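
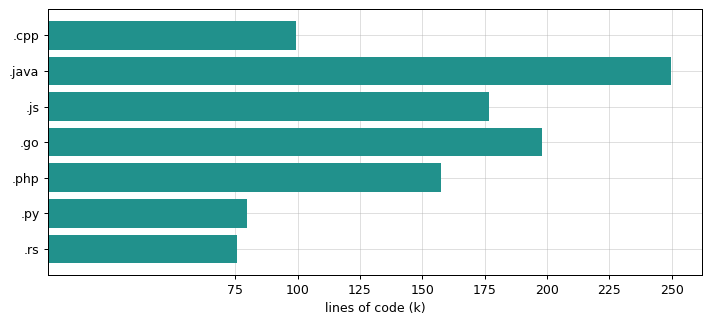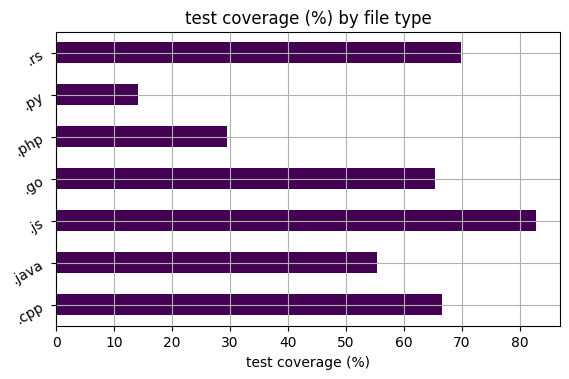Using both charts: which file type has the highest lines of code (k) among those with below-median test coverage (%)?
Chart 2 median test coverage (%) ≈ 70; below-median file types: .java, .php, .py. Among those, .java has the highest lines of code (k) (≈ 250).

.java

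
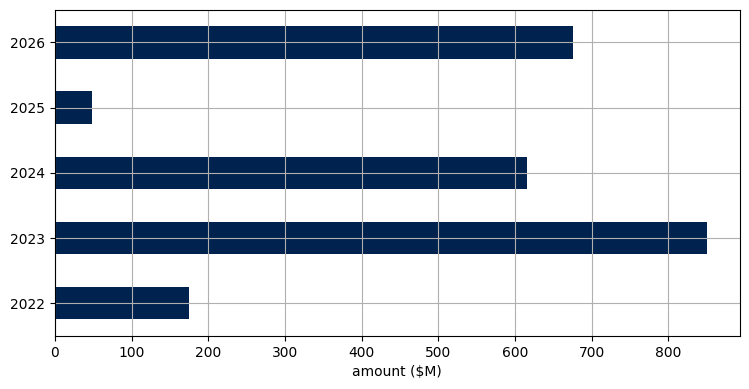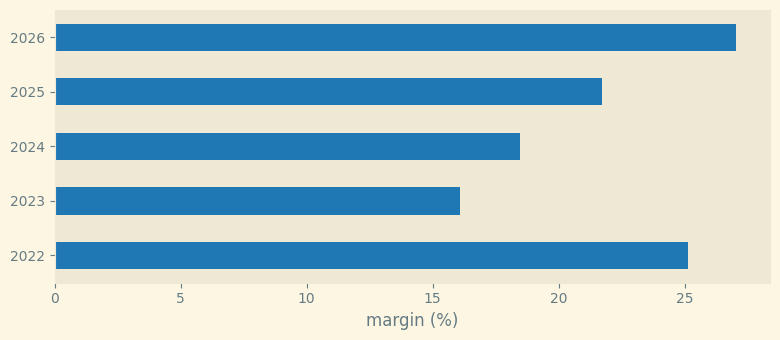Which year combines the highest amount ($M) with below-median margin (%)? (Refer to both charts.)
Chart 2 median margin (%) ≈ 20; below-median years: 2023, 2024. Among those, 2023 has the highest amount ($M) (≈ 900).

2023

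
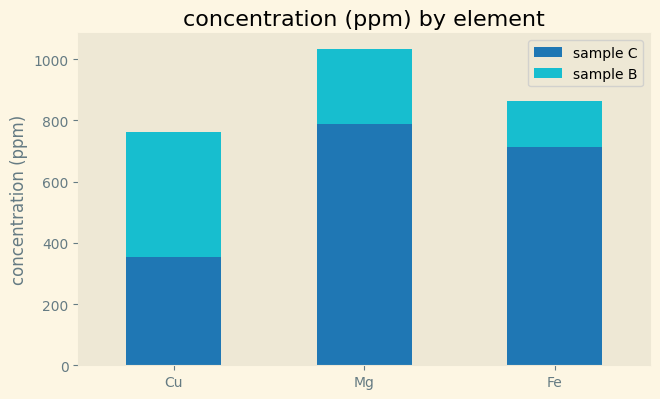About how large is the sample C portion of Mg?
sample C top ≈ 800, bottom ≈ 0; segment ≈ 800.

≈ 800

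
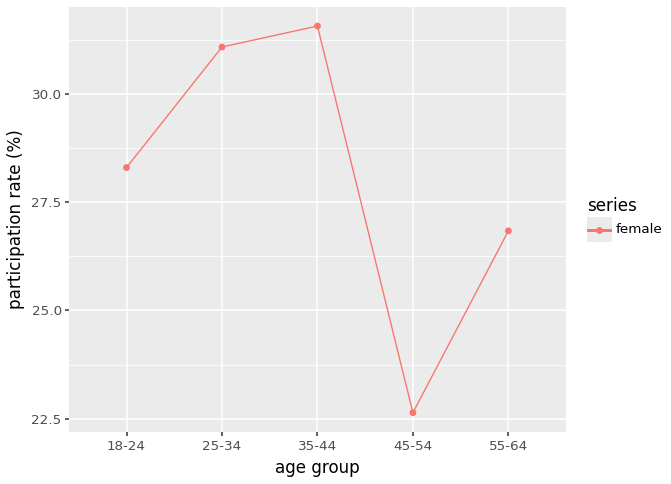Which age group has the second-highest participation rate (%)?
Top 3: 35-44 ≈ 32, 25-34 ≈ 31, 18-24 ≈ 28.

25-34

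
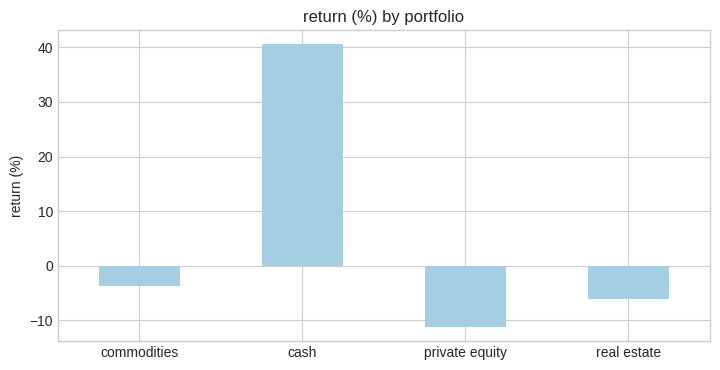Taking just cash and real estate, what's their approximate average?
(40 + -5) / 2 ≈ 18.

≈ 18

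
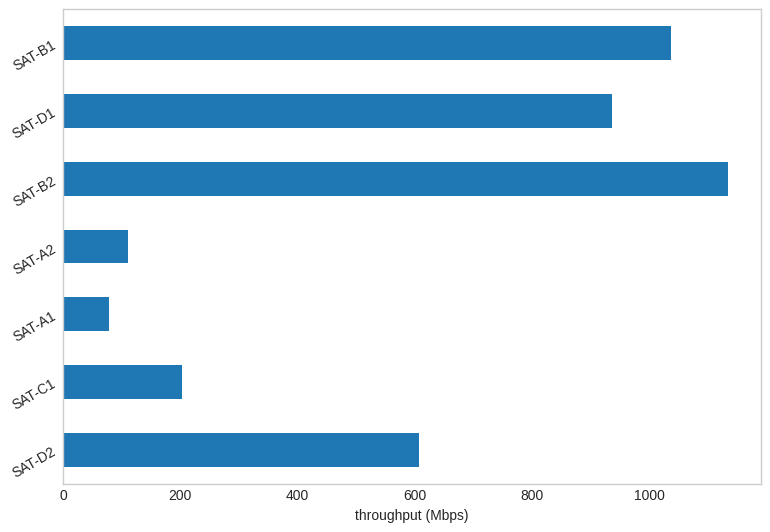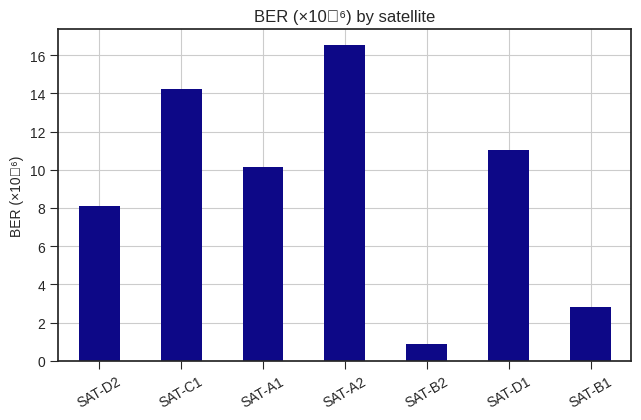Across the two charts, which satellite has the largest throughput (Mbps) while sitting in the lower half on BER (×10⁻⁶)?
Chart 2 median BER (×10⁻⁶) ≈ 10; below-median satellites: SAT-D2, SAT-B2, SAT-B1. Among those, SAT-B2 has the highest throughput (Mbps) (≈ 1200).

SAT-B2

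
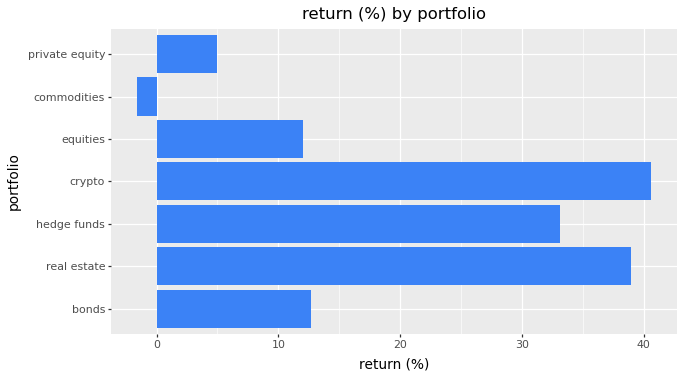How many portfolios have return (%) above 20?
Above 20: real estate, hedge funds, crypto.

3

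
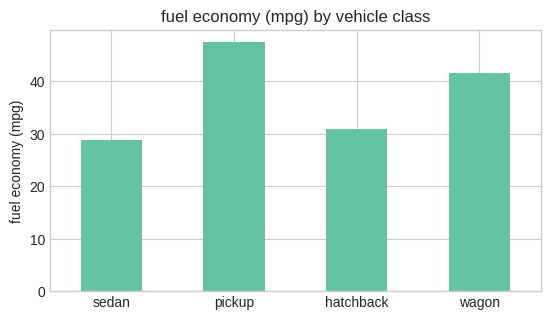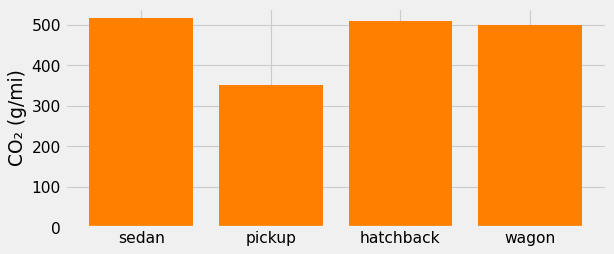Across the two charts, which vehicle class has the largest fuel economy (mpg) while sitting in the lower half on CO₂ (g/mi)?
pickup

Chart 2 median CO₂ (g/mi) ≈ 500; below-median vehicle classes: pickup, wagon. Among those, pickup has the highest fuel economy (mpg) (≈ 45).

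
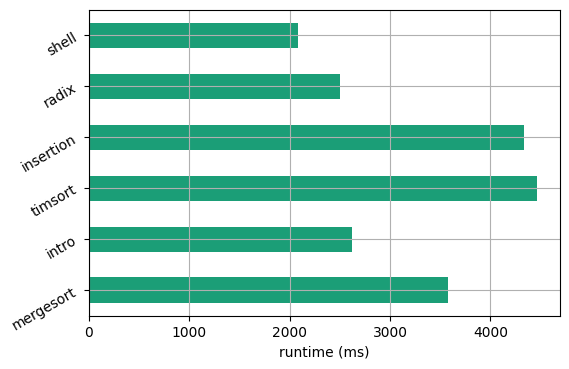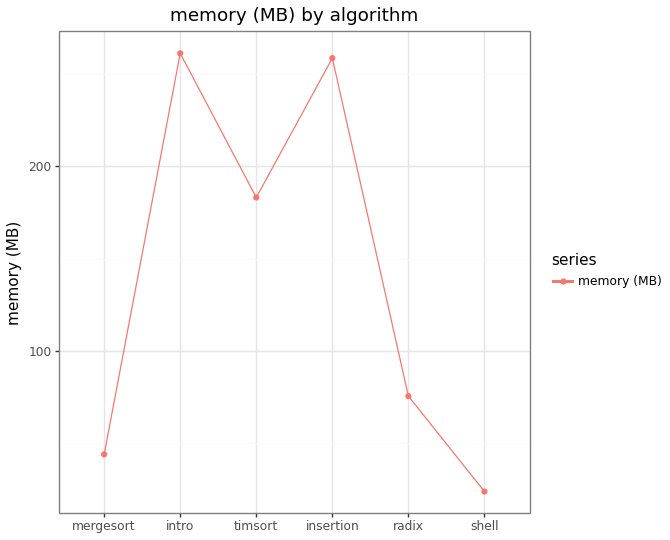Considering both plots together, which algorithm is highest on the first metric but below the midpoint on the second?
mergesort

Chart 2 median memory (MB) ≈ 125; below-median algorithms: mergesort, radix, shell. Among those, mergesort has the highest runtime (ms) (≈ 3500).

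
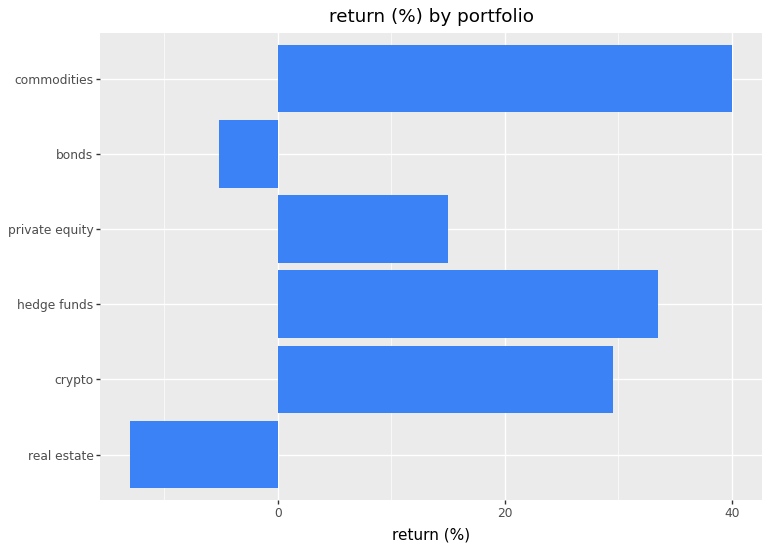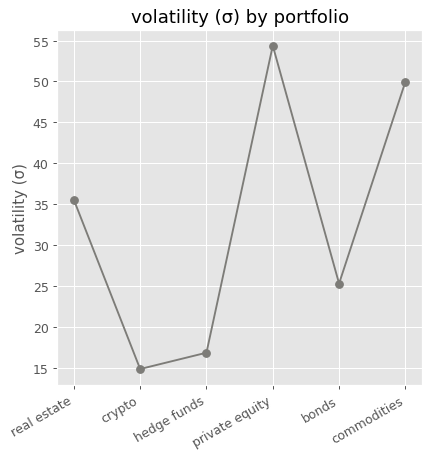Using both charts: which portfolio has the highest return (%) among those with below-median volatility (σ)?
hedge funds

Chart 2 median volatility (σ) ≈ 30; below-median portfolios: crypto, hedge funds, bonds. Among those, hedge funds has the highest return (%) (≈ 35).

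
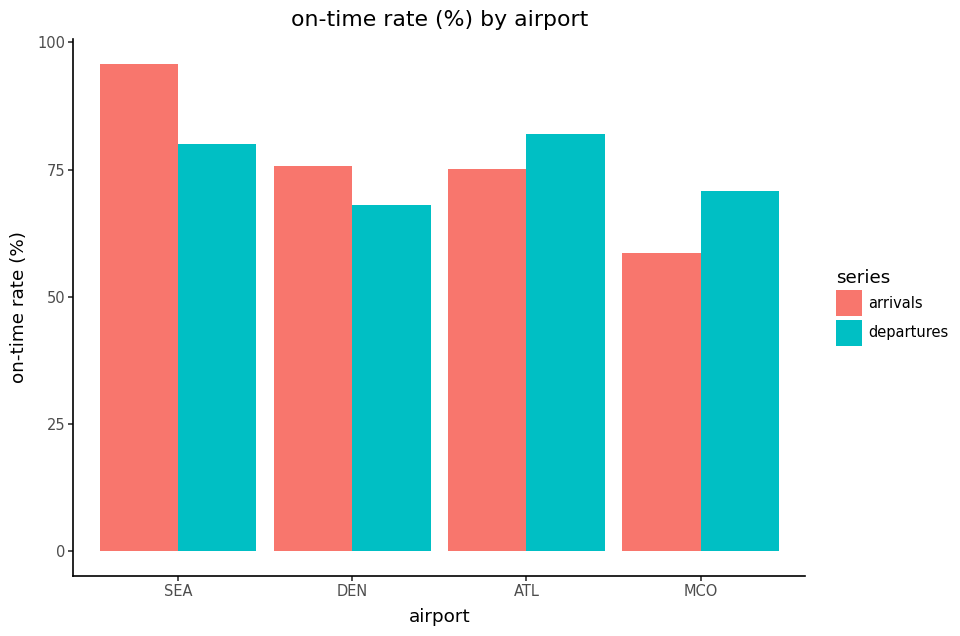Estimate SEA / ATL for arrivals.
≈ 1.25×

SEA ≈ 100, ATL ≈ 80; 100/80 ≈ 1.25.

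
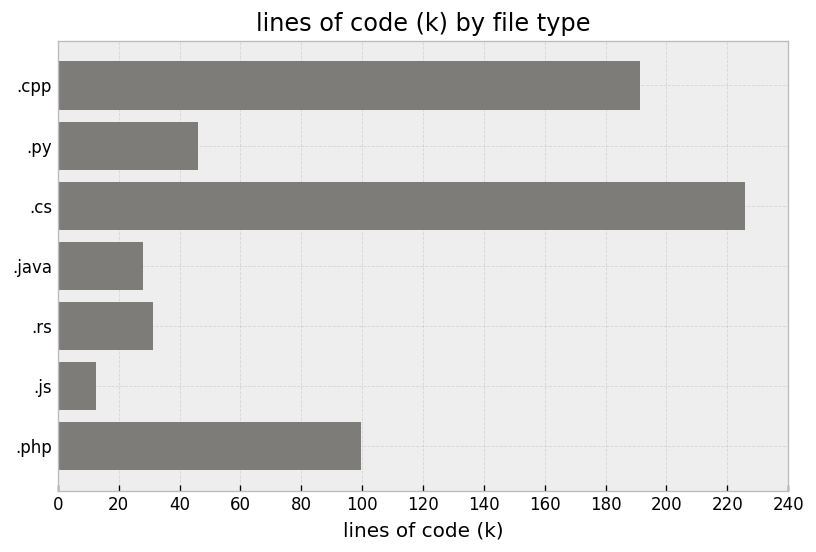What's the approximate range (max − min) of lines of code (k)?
Max .cs ≈ 220, min .js ≈ 20; range ≈ 200.

≈ 200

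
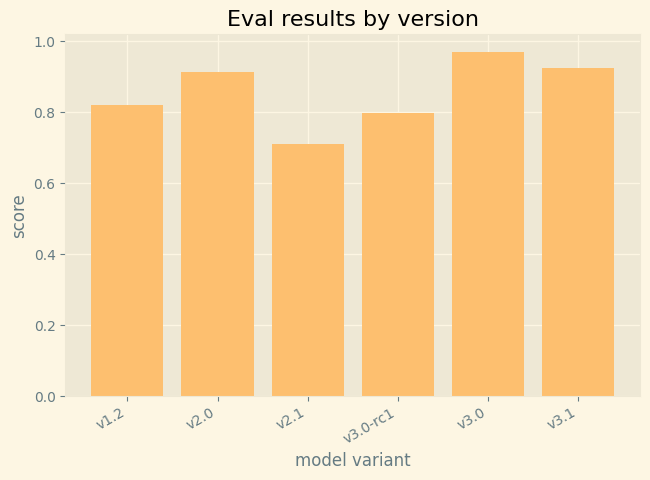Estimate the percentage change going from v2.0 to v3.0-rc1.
≈ -11.1%

v2.0 ≈ 0.9, v3.0-rc1 ≈ 0.8; (0.8 − 0.9) / 0.9 ≈ -11.1%.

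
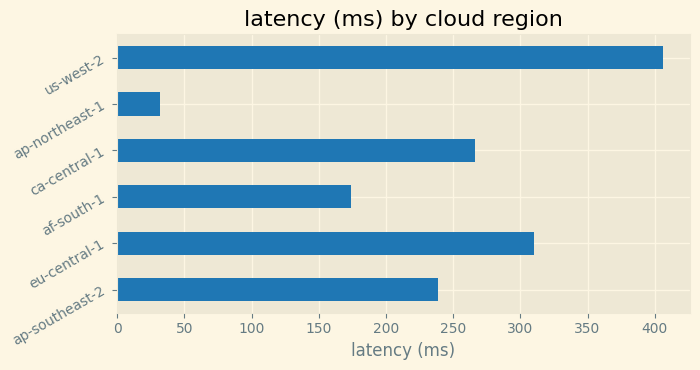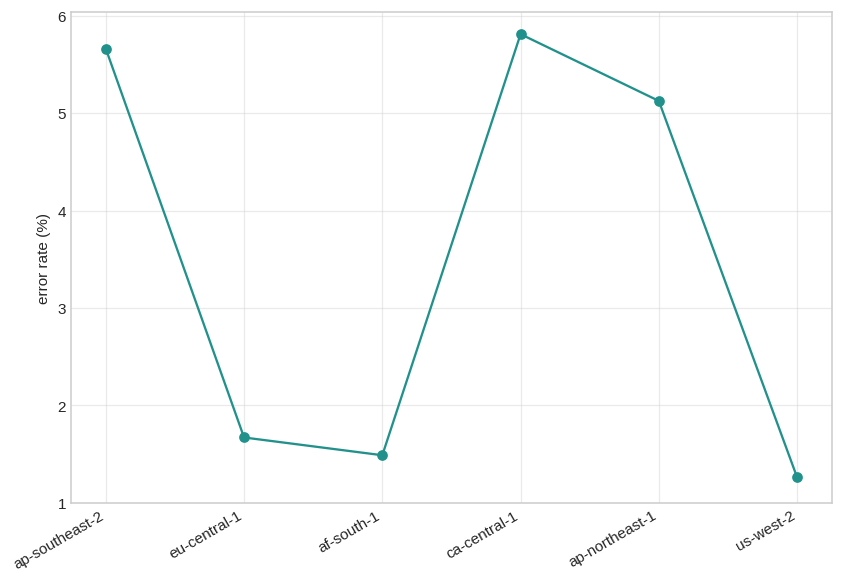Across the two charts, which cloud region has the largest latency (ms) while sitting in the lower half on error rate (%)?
Chart 2 median error rate (%) ≈ 3; below-median cloud regions: eu-central-1, af-south-1, us-west-2. Among those, us-west-2 has the highest latency (ms) (≈ 400).

us-west-2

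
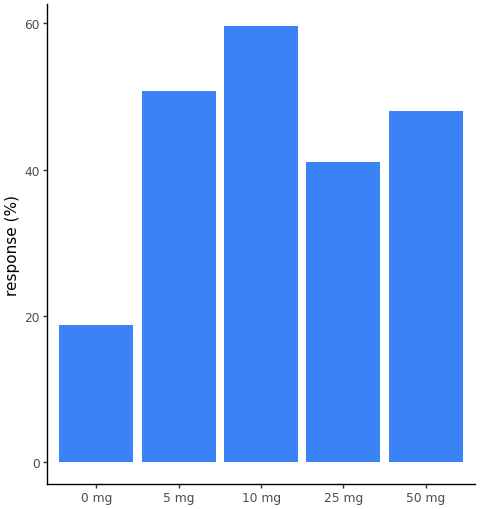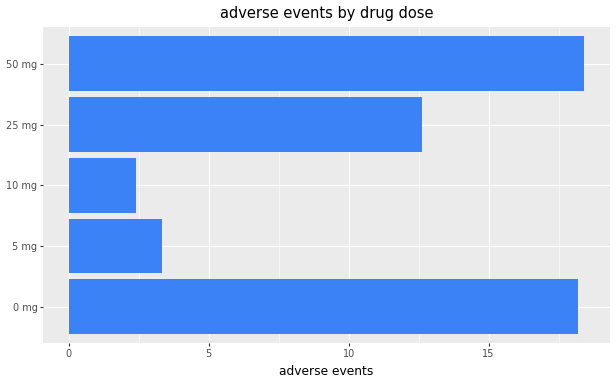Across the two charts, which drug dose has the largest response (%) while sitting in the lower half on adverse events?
Chart 2 median adverse events ≈ 12; below-median drug doses: 5 mg, 10 mg. Among those, 10 mg has the highest response (%) (≈ 60).

10 mg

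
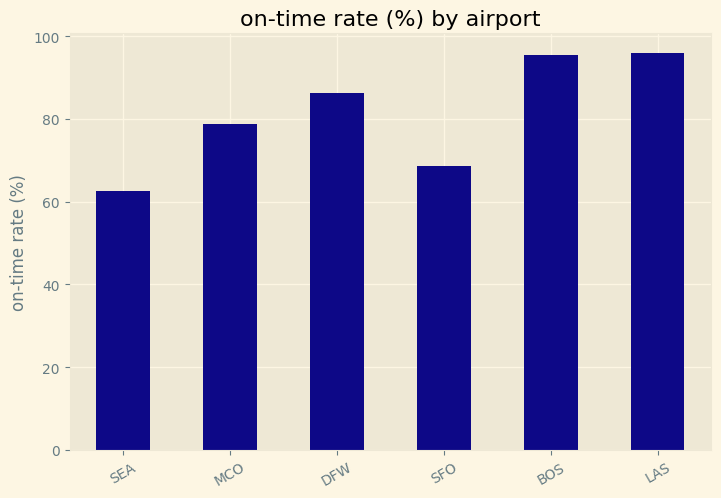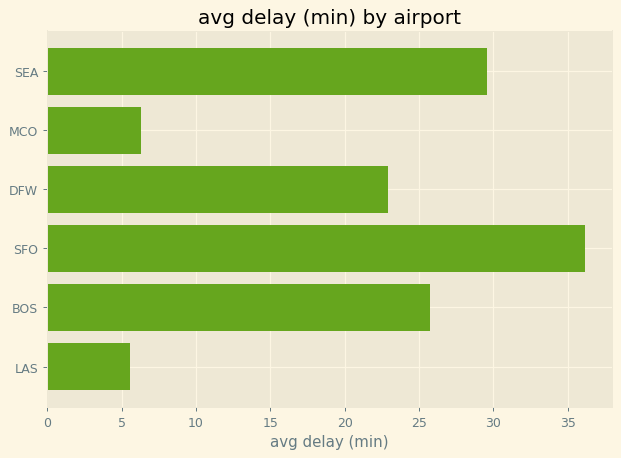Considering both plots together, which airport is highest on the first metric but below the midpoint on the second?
Chart 2 median avg delay (min) ≈ 25; below-median airports: MCO, DFW, LAS. Among those, LAS has the highest on-time rate (%) (≈ 100).

LAS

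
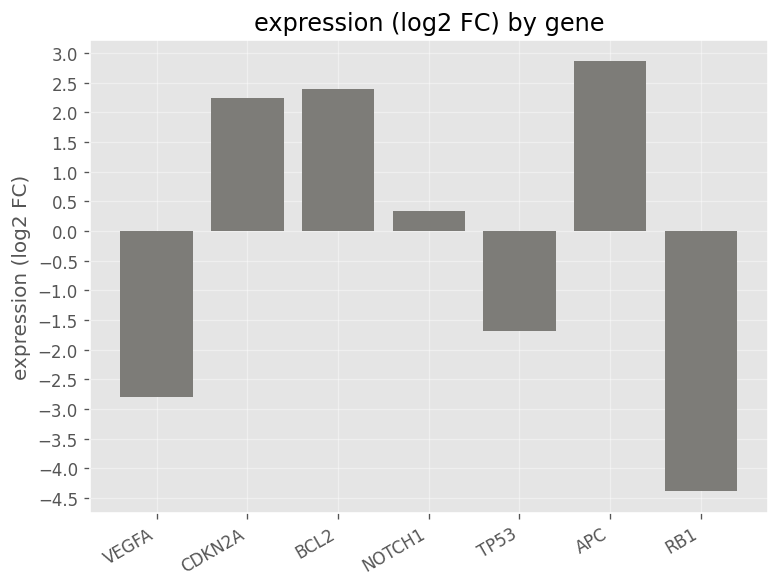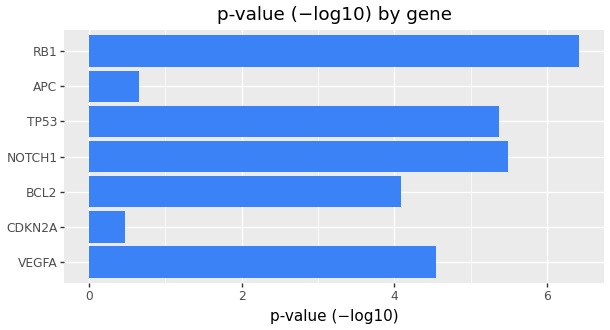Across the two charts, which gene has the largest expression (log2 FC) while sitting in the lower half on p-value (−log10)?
Chart 2 median p-value (−log10) ≈ 5; below-median genes: CDKN2A, BCL2, APC. Among those, APC has the highest expression (log2 FC) (≈ 3).

APC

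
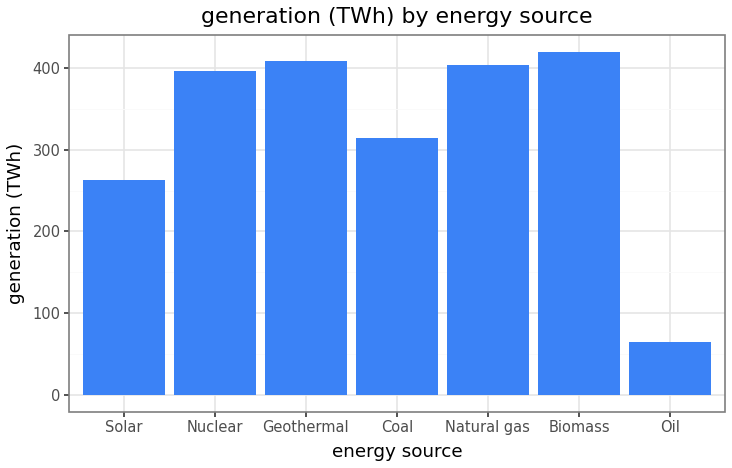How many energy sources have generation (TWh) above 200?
6

Above 200: Solar, Nuclear, Geothermal, Coal, Natural gas, Biomass.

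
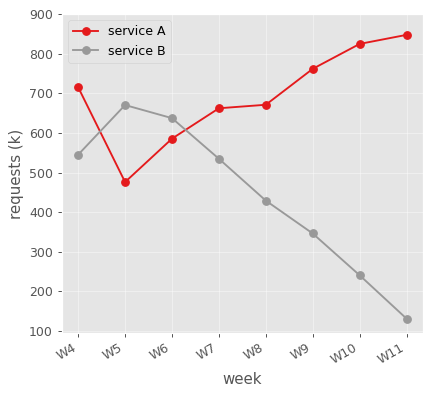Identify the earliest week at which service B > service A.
W4: service B ≈ 500 vs service A ≈ 700 (not yet); W5: service B ≈ 700 vs service A ≈ 500 (first crossover).

W5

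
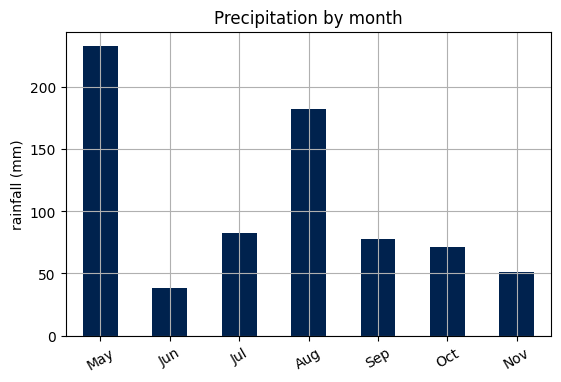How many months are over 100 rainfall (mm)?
Above 100: May, Aug.

2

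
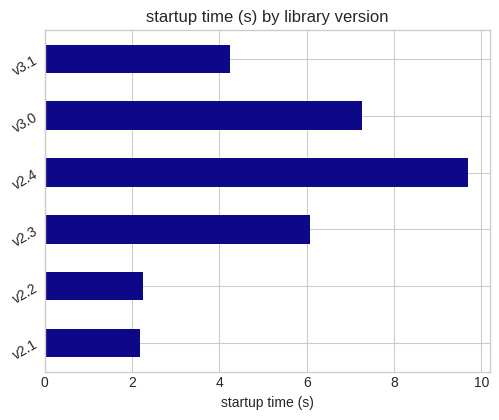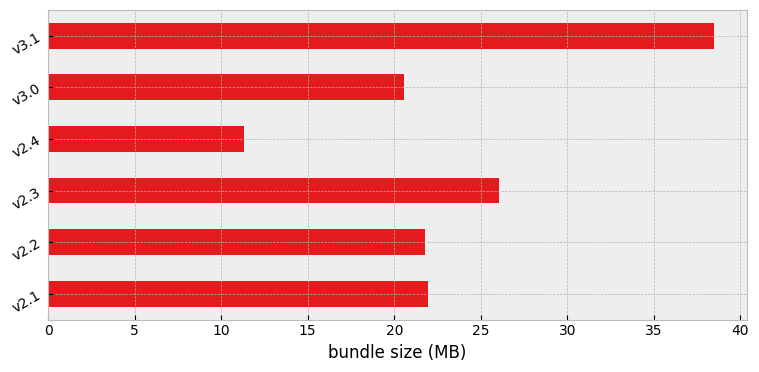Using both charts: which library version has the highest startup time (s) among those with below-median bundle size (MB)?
Chart 2 median bundle size (MB) ≈ 20; below-median library versions: v2.2, v2.4, v3.0. Among those, v2.4 has the highest startup time (s) (≈ 10).

v2.4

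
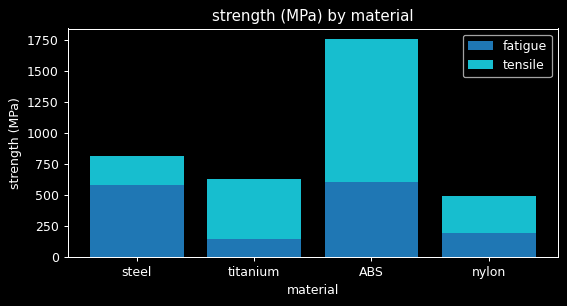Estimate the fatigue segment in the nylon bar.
≈ 200

fatigue top ≈ 200, bottom ≈ 0; segment ≈ 200.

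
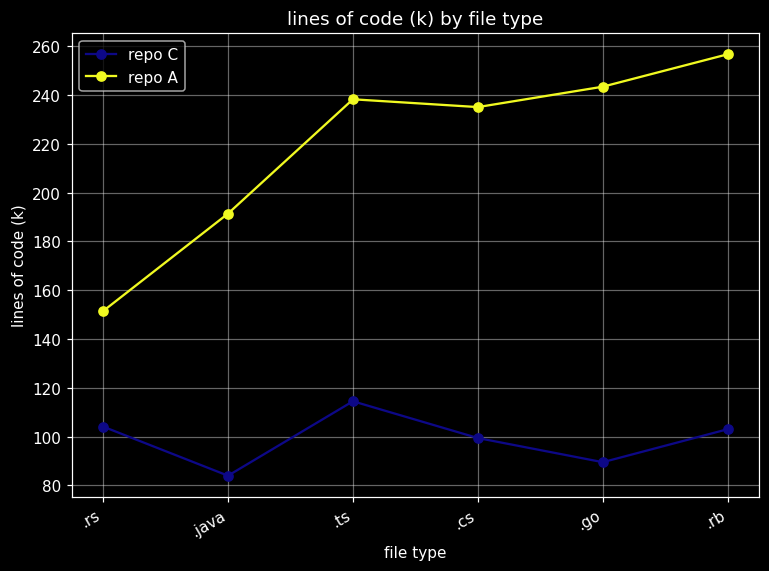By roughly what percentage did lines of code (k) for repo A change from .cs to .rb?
.cs ≈ 240, .rb ≈ 260; (260 − 240) / 240 ≈ +8.3%.

≈ +8.3%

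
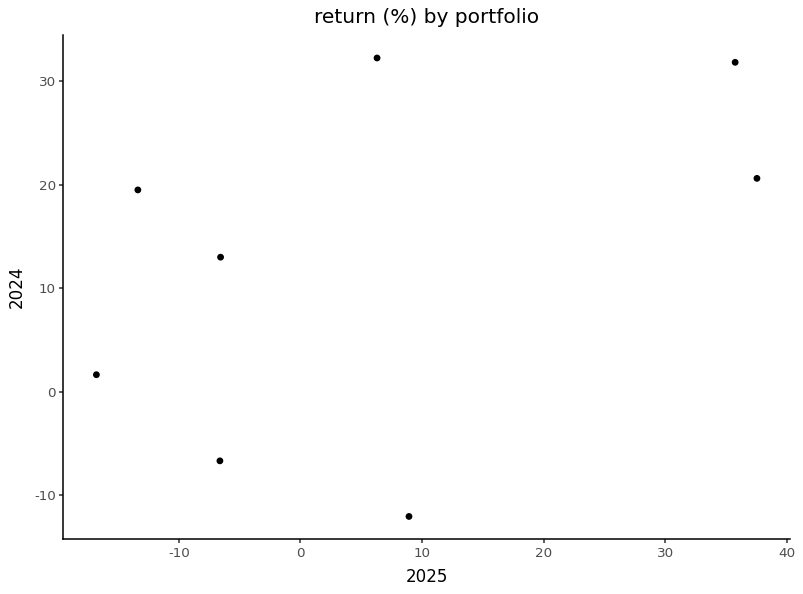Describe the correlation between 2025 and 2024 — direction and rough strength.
Points are positively correlated; moderate (|r| ≈ 0.5).

positive, moderate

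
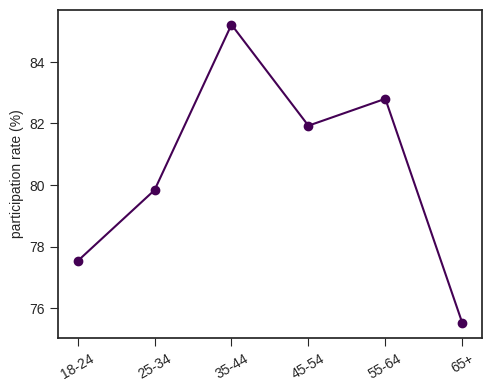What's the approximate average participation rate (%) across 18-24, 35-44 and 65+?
≈ 80

(78 + 85 + 76) / 3 ≈ 80.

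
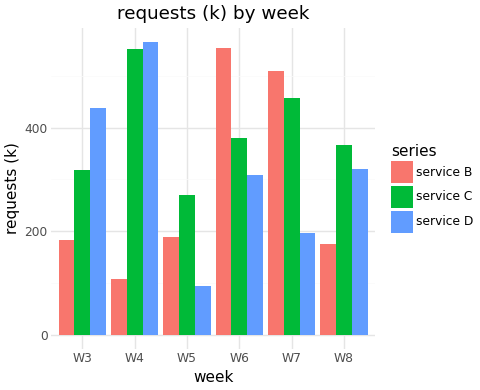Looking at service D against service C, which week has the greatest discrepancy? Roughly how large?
W7: service D ≈ 200, service C ≈ 450 → gap ≈ 250. Next-largest (W5) is only ≈ 150.

W7, ≈ 250 k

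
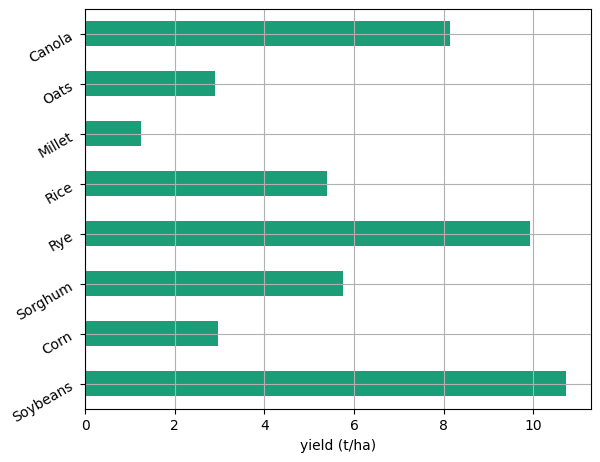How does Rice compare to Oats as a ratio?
Rice ≈ 5, Oats ≈ 3; 5/3 ≈ 1.67.

≈ 1.67×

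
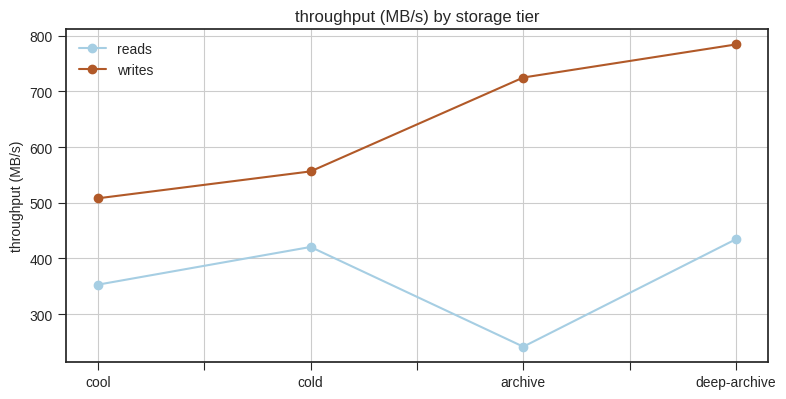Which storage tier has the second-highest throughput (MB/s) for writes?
Top 3 for writes: deep-archive ≈ 800, archive ≈ 700, cold ≈ 550.

archive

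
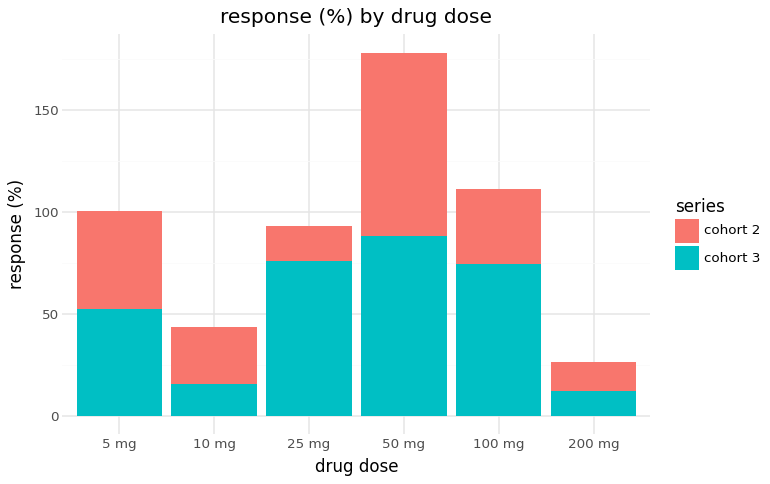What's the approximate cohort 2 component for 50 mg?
≈ 100

cohort 2 top ≈ 180, bottom ≈ 80; segment ≈ 100.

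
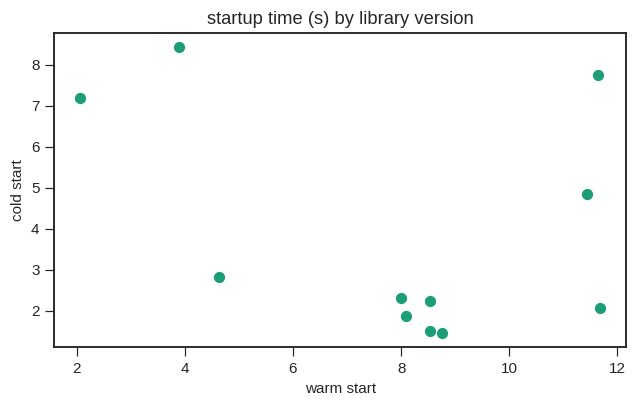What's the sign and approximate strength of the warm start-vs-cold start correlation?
Points are negatively correlated; weak (|r| ≈ 0.3).

negative, weak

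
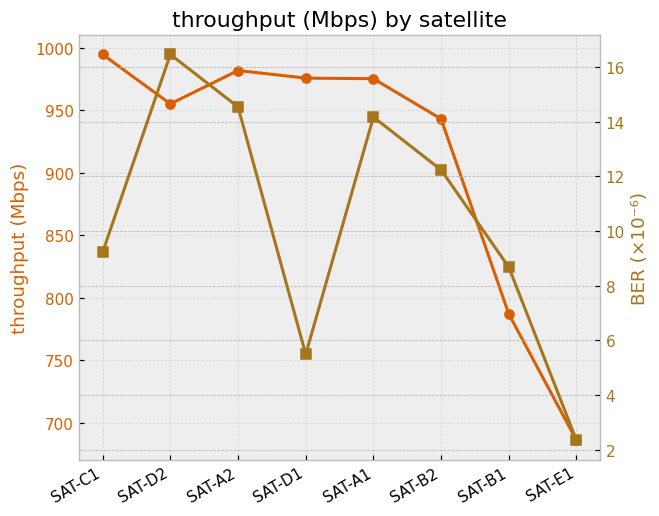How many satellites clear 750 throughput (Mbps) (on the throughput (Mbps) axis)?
Above 750: SAT-C1, SAT-D2, SAT-A2, SAT-D1, SAT-A1, SAT-B2, SAT-B1.

7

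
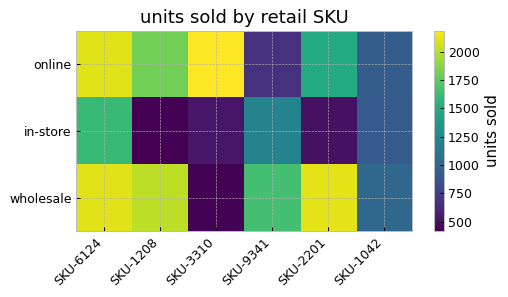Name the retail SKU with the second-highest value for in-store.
SKU-9341

Top 3 for in-store: SKU-6124 ≈ 1600, SKU-9341 ≈ 1200, SKU-1042 ≈ 1000.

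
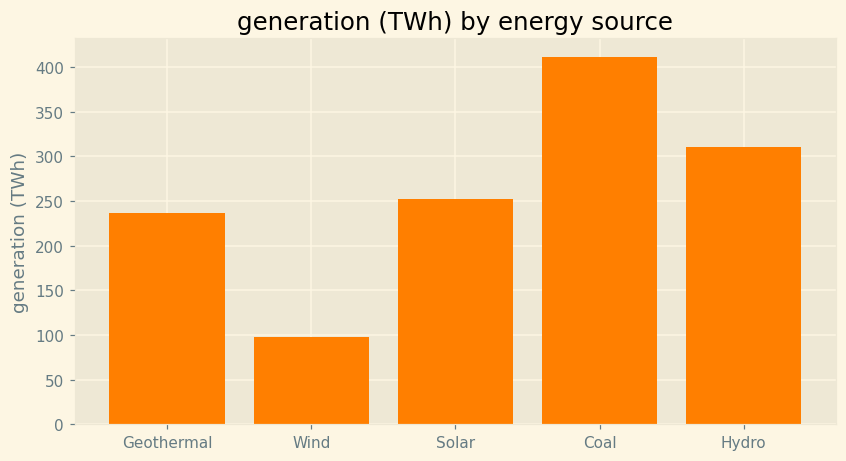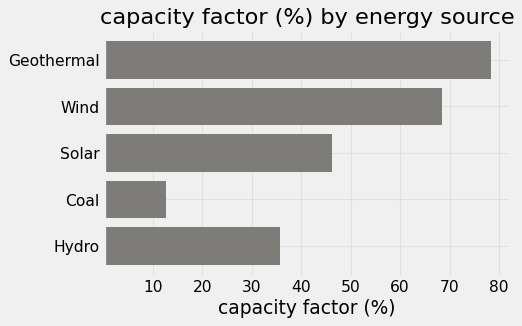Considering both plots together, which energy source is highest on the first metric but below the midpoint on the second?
Chart 2 median capacity factor (%) ≈ 50; below-median energy sources: Coal, Hydro. Among those, Coal has the highest generation (TWh) (≈ 400).

Coal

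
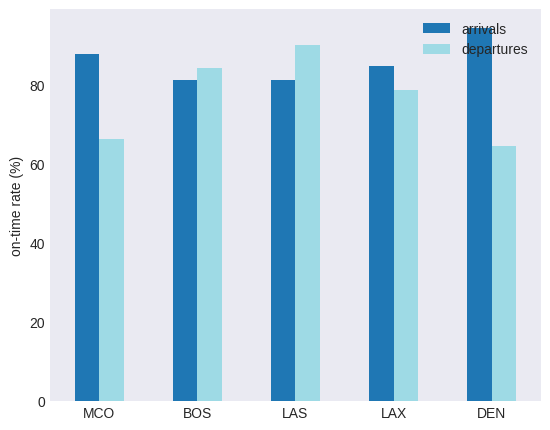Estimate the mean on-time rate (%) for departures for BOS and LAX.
≈ 80

(80 + 80) / 2 ≈ 80.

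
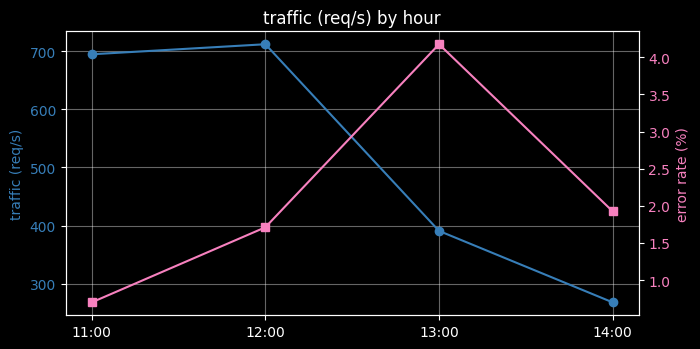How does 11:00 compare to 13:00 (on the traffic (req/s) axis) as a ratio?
≈ 1.75×

11:00 ≈ 700, 13:00 ≈ 400; 700/400 ≈ 1.75.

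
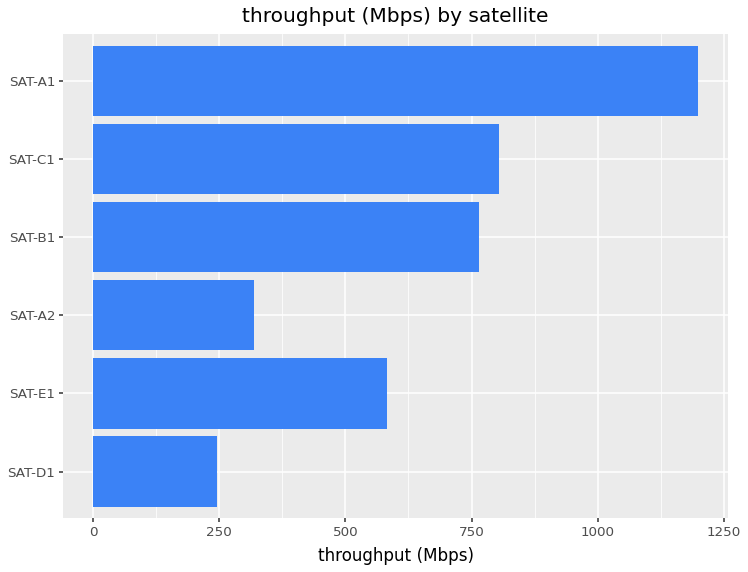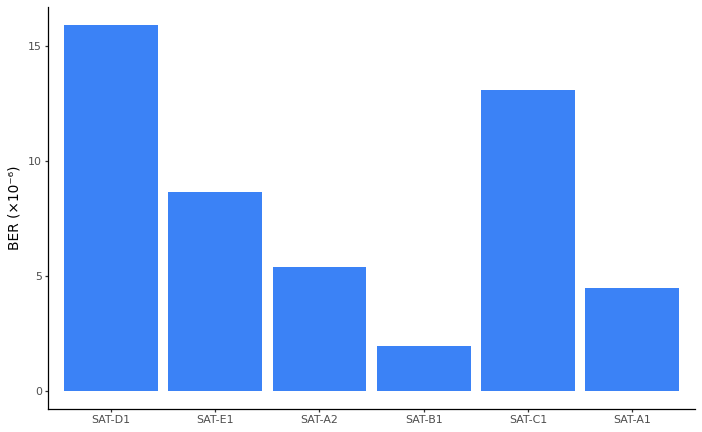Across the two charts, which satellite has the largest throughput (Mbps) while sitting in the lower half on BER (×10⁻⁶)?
SAT-A1

Chart 2 median BER (×10⁻⁶) ≈ 8; below-median satellites: SAT-A2, SAT-B1, SAT-A1. Among those, SAT-A1 has the highest throughput (Mbps) (≈ 1200).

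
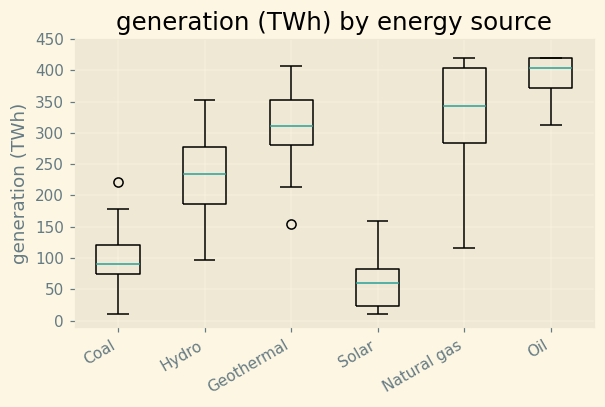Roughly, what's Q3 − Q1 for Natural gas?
≈ 100

Q3 ≈ 400, Q1 ≈ 300; IQR ≈ 100.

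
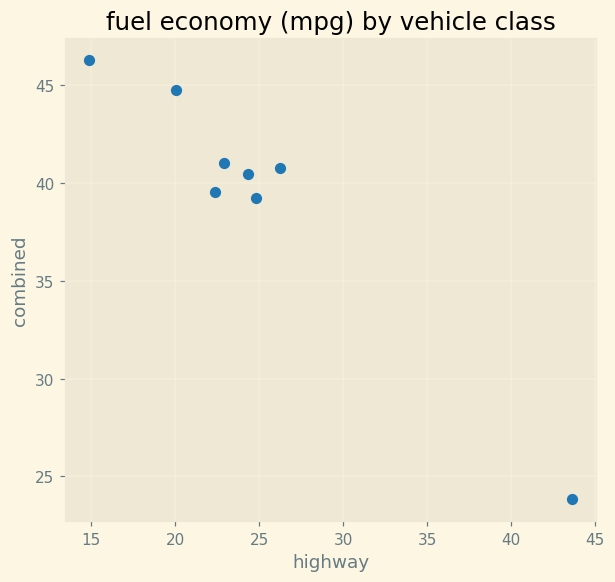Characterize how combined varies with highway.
negative, strong

Points are negatively correlated; strong (|r| ≈ 1.0).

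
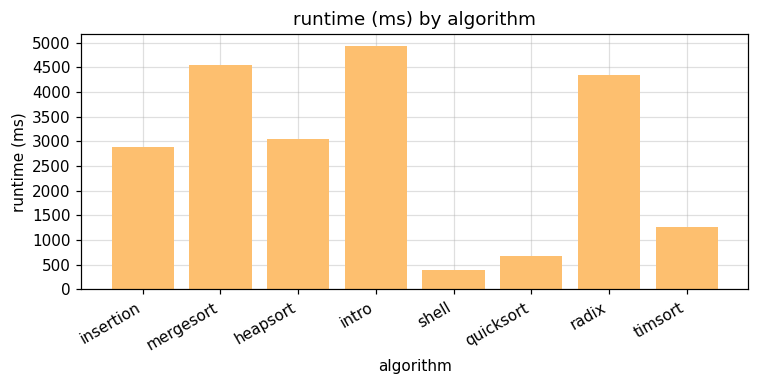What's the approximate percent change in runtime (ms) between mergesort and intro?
≈ +11.1%

mergesort ≈ 4500, intro ≈ 5000; (5000 − 4500) / 4500 ≈ +11.1%.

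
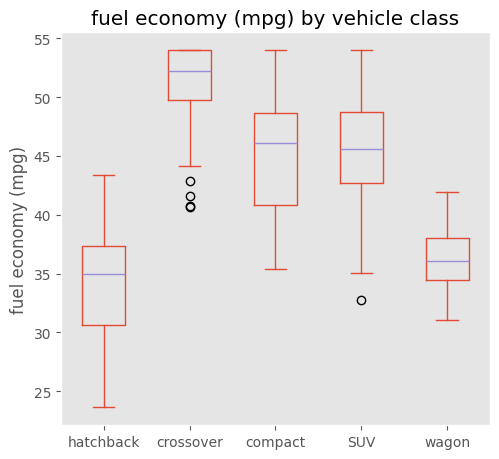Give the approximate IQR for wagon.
Q3 ≈ 38, Q1 ≈ 34; IQR ≈ 4.

≈ 4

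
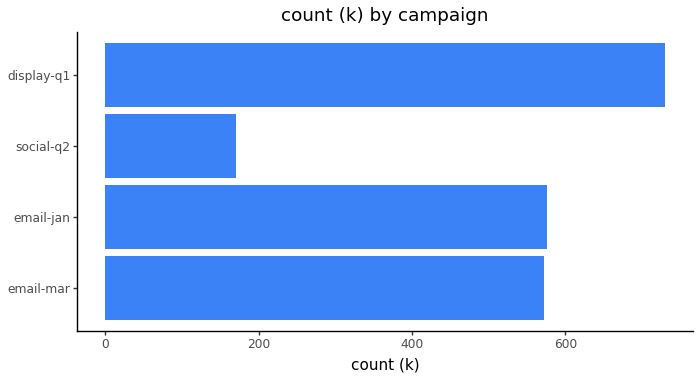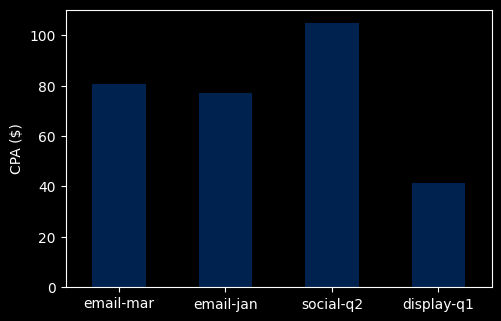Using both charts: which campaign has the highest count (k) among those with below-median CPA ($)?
Chart 2 median CPA ($) ≈ 80; below-median campaigns: email-jan, display-q1. Among those, display-q1 has the highest count (k) (≈ 700).

display-q1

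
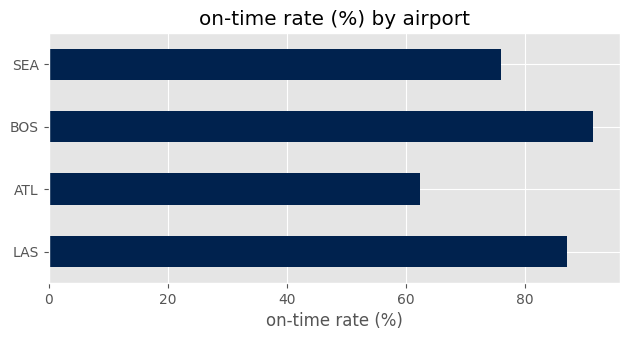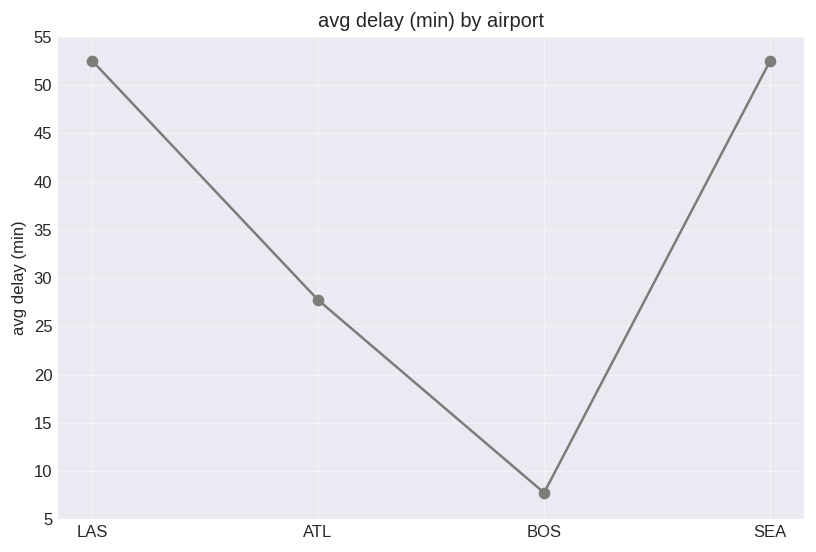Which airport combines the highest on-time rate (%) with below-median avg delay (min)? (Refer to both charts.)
BOS

Chart 2 median avg delay (min) ≈ 40; below-median airports: ATL, BOS. Among those, BOS has the highest on-time rate (%) (≈ 90).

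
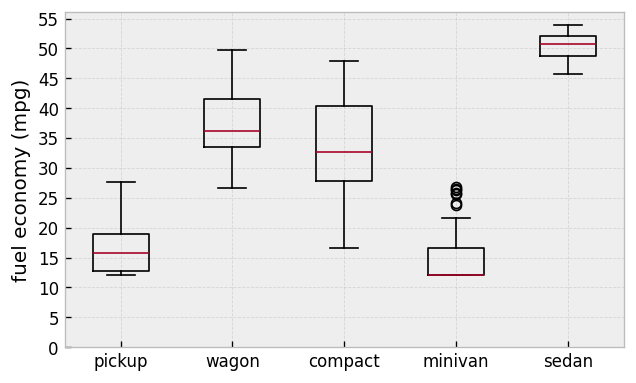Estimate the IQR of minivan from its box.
≈ 5

Q3 ≈ 15, Q1 ≈ 10; IQR ≈ 5.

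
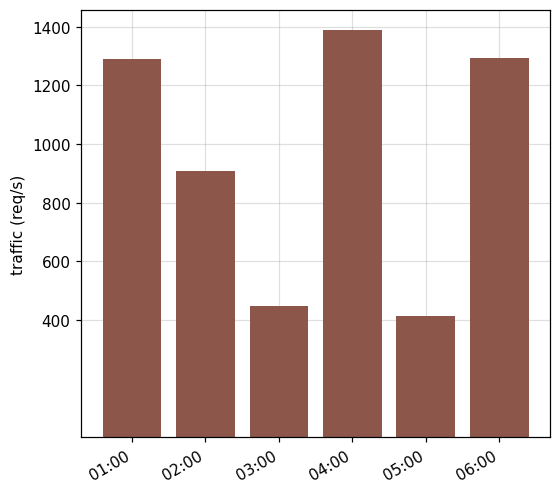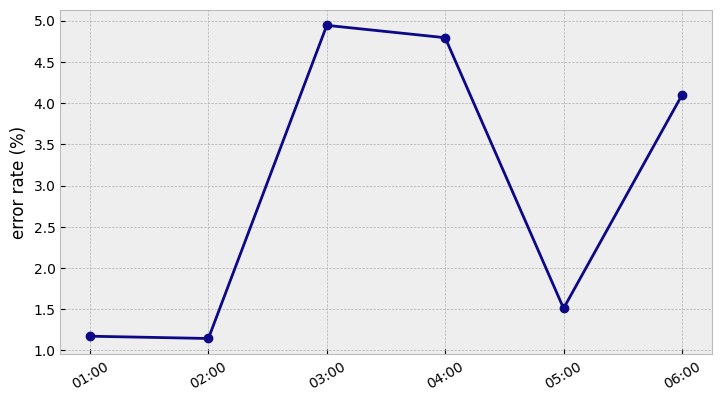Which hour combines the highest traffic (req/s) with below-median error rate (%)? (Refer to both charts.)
01:00

Chart 2 median error rate (%) ≈ 3; below-median hours: 01:00, 02:00, 05:00. Among those, 01:00 has the highest traffic (req/s) (≈ 1200).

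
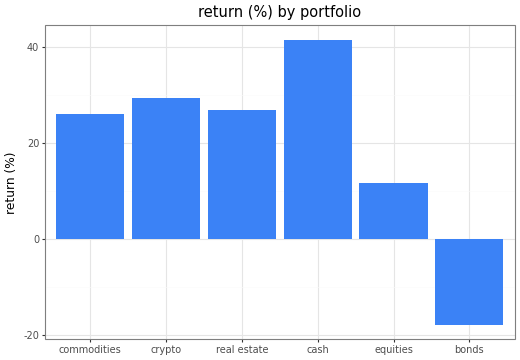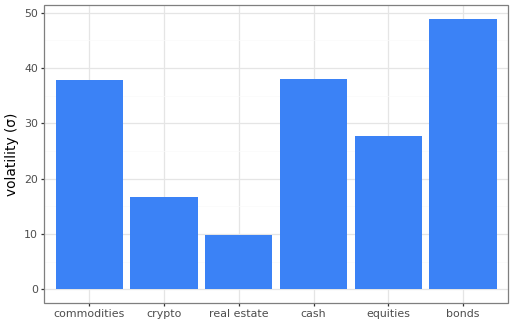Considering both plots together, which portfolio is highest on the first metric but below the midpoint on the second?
crypto

Chart 2 median volatility (σ) ≈ 35; below-median portfolios: crypto, real estate, equities. Among those, crypto has the highest return (%) (≈ 30).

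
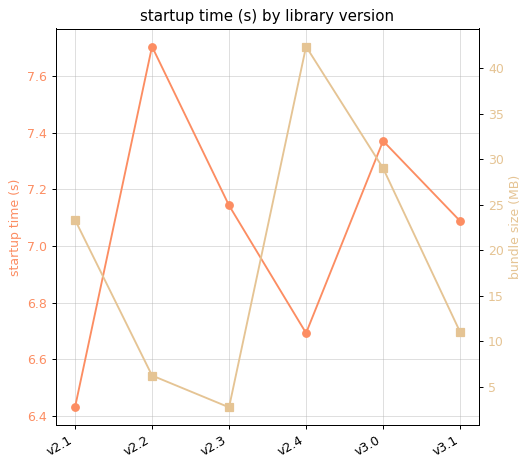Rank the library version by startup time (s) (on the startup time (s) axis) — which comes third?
Top 4 (on the startup time (s) axis): v2.2 ≈ 7.8, v3.0 ≈ 7.4, v2.3 ≈ 7.2, v3.1 ≈ 7.0.

v2.3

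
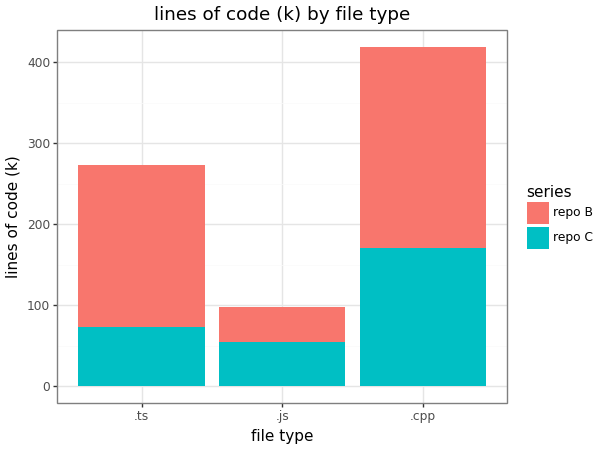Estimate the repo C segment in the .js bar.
≈ 50

repo C top ≈ 50, bottom ≈ 0; segment ≈ 50.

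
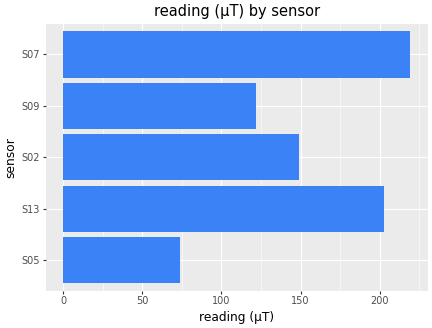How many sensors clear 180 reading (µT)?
Above 180: S13, S07.

2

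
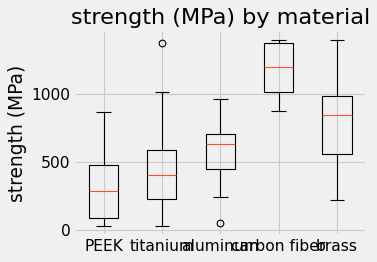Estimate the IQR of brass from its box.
≈ 400

Q3 ≈ 1000, Q1 ≈ 600; IQR ≈ 400.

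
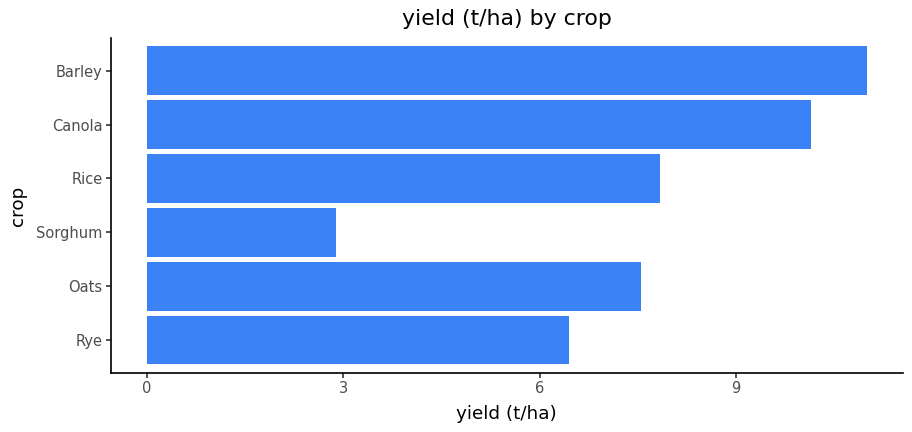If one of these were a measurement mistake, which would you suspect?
Sorghum

Sorghum ≈ 3; the rest sit between ≈ 6 and ≈ 11.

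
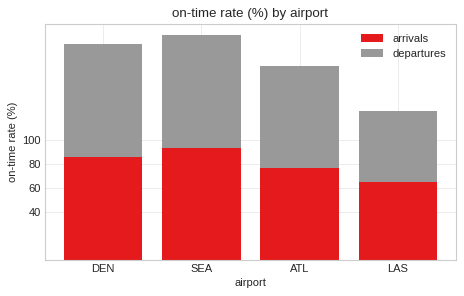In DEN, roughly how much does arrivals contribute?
≈ 80

arrivals top ≈ 80, bottom ≈ 0; segment ≈ 80.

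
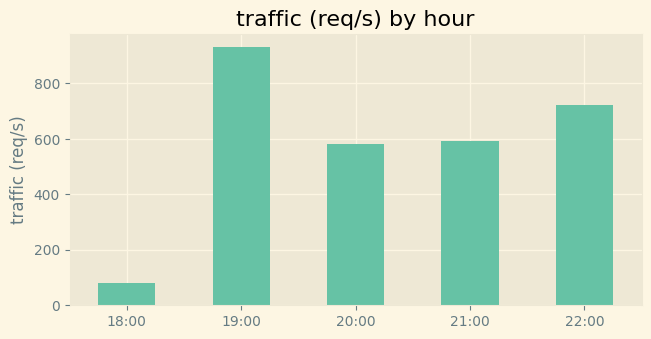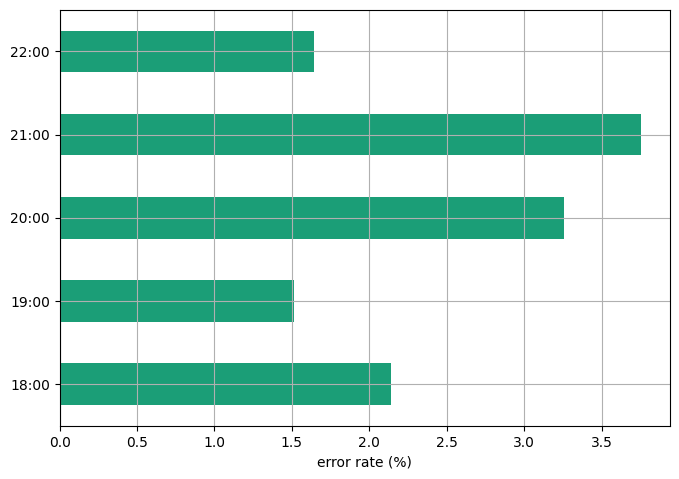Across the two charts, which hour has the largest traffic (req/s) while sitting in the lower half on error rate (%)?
Chart 2 median error rate (%) ≈ 2; below-median hours: 19:00, 22:00. Among those, 19:00 has the highest traffic (req/s) (≈ 900).

19:00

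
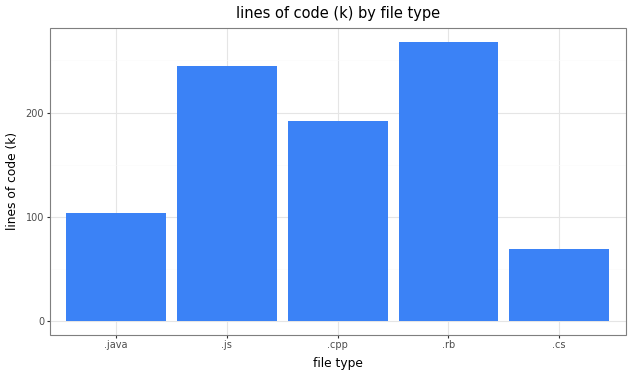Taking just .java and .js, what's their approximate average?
≈ 175

(100 + 250) / 2 ≈ 175.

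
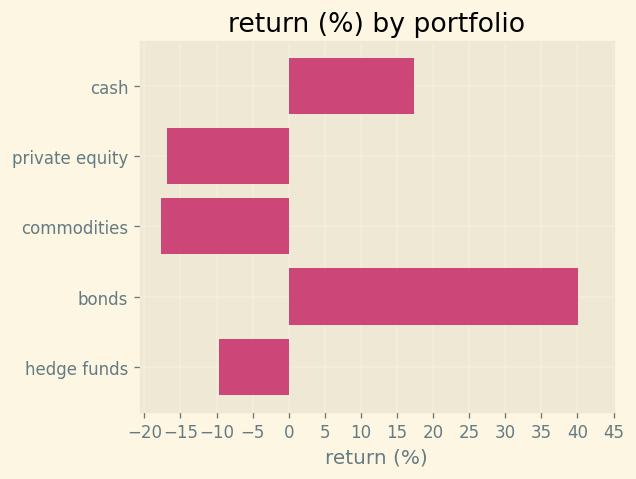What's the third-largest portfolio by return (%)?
Top 4: bonds ≈ 40, cash ≈ 15, hedge funds ≈ -10, private equity ≈ -15.

hedge funds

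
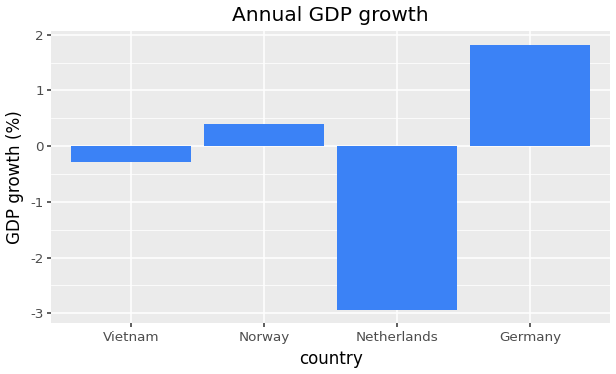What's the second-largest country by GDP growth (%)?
Top 3: Germany ≈ 2.0, Norway ≈ 0.5, Vietnam ≈ -0.5.

Norway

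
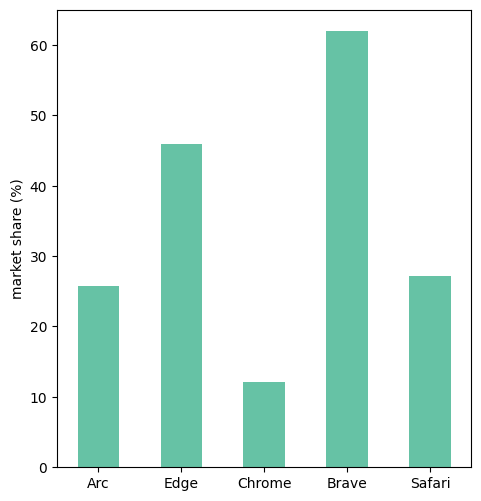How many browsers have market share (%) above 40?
Above 40: Edge, Brave.

2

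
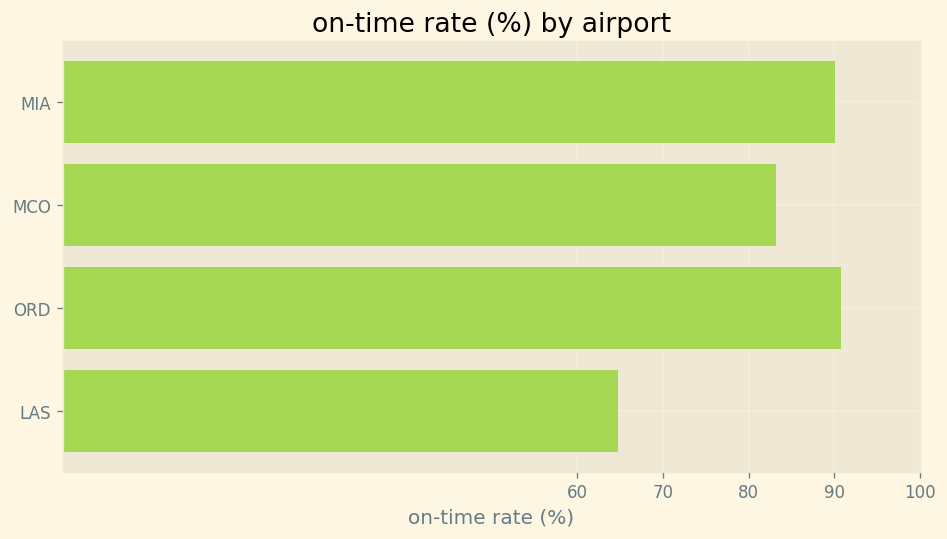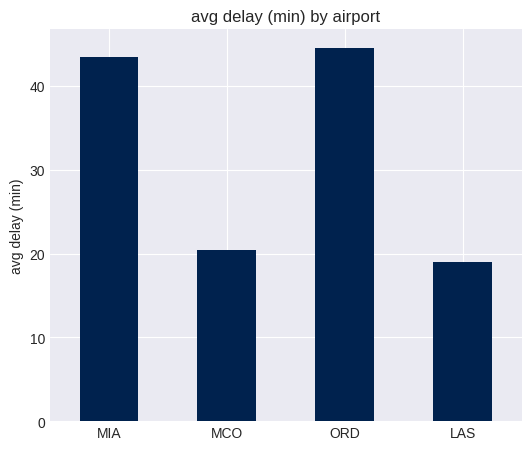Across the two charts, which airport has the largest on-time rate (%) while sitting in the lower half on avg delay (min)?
Chart 2 median avg delay (min) ≈ 30; below-median airports: MCO, LAS. Among those, MCO has the highest on-time rate (%) (≈ 80).

MCO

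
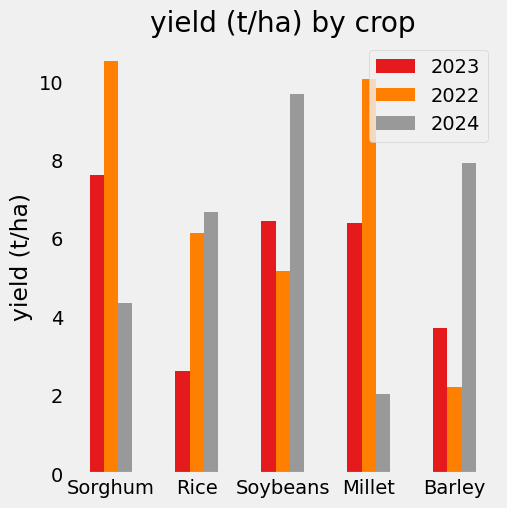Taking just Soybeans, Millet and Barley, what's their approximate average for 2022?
(5 + 10 + 2) / 3 ≈ 6.

≈ 6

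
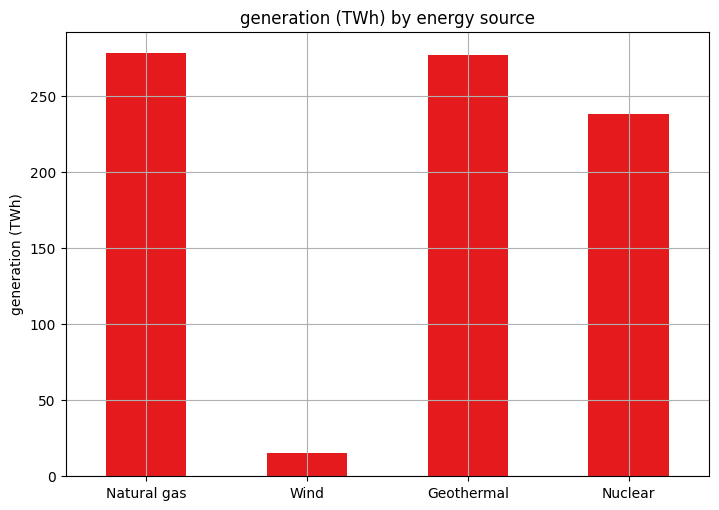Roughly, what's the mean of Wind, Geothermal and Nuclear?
≈ 183

(25 + 275 + 250) / 3 ≈ 183.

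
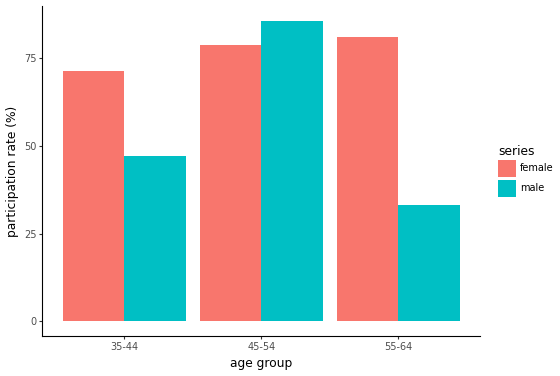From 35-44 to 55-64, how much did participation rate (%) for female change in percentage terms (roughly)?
≈ +14.3%

35-44 ≈ 70, 55-64 ≈ 80; (80 − 70) / 70 ≈ +14.3%.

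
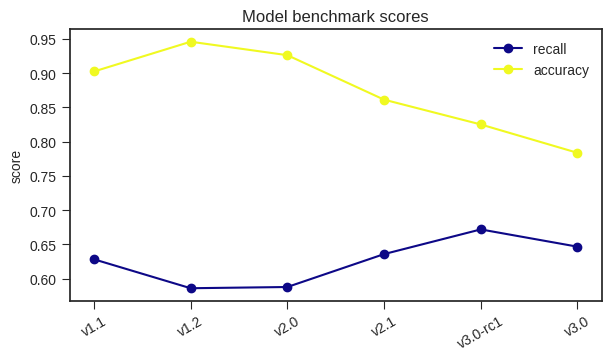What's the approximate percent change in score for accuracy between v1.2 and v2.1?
≈ -10.5%

v1.2 ≈ 0.95, v2.1 ≈ 0.85; (0.85 − 0.95) / 0.95 ≈ -10.5%.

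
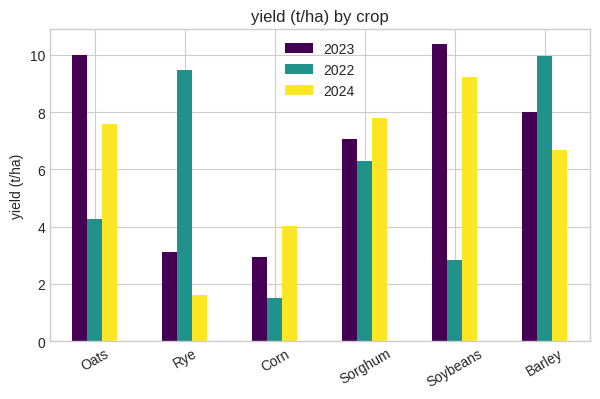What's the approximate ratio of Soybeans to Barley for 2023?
≈ 1.25×

Soybeans ≈ 10, Barley ≈ 8; 10/8 ≈ 1.25.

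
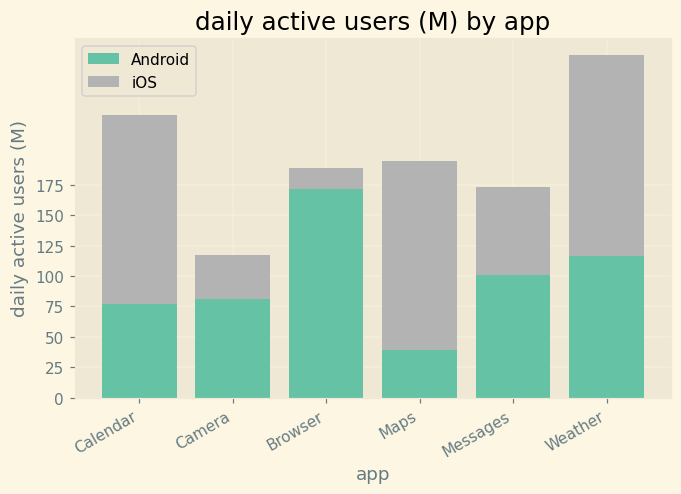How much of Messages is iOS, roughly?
≈ 75

iOS top ≈ 175, bottom ≈ 100; segment ≈ 75.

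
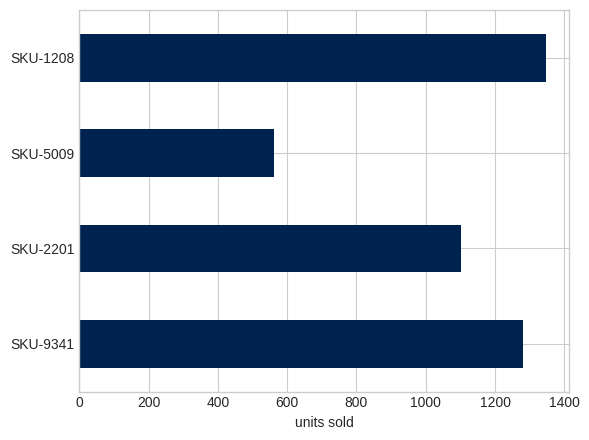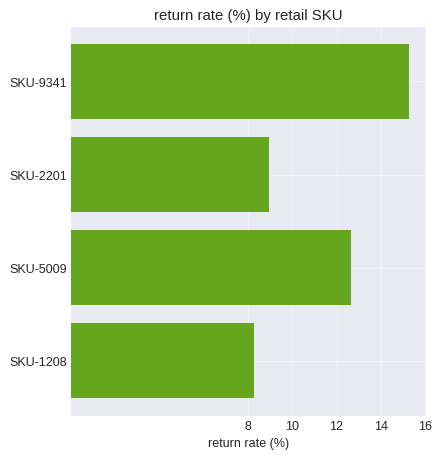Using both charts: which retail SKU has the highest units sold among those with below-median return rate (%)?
SKU-1208

Chart 2 median return rate (%) ≈ 10; below-median retail SKUs: SKU-2201, SKU-1208. Among those, SKU-1208 has the highest units sold (≈ 1400).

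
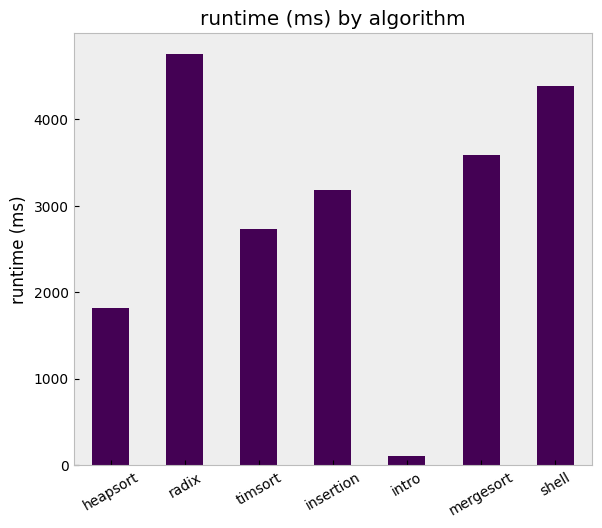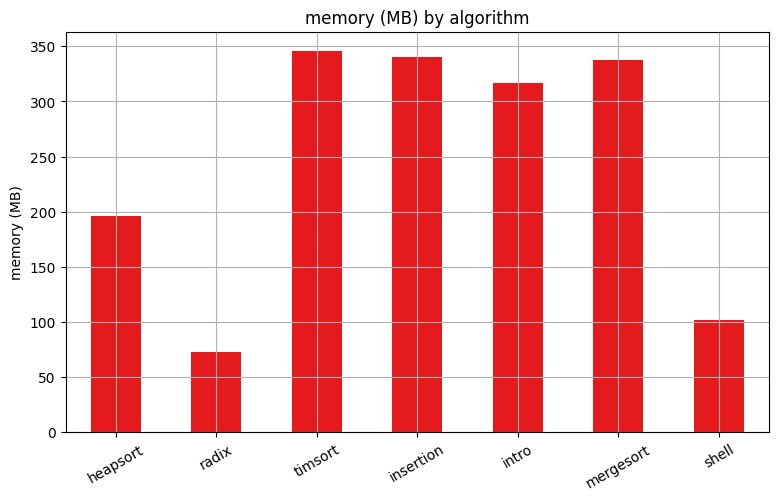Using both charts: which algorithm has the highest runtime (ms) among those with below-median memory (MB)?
Chart 2 median memory (MB) ≈ 300; below-median algorithms: heapsort, radix, shell. Among those, radix has the highest runtime (ms) (≈ 5000).

radix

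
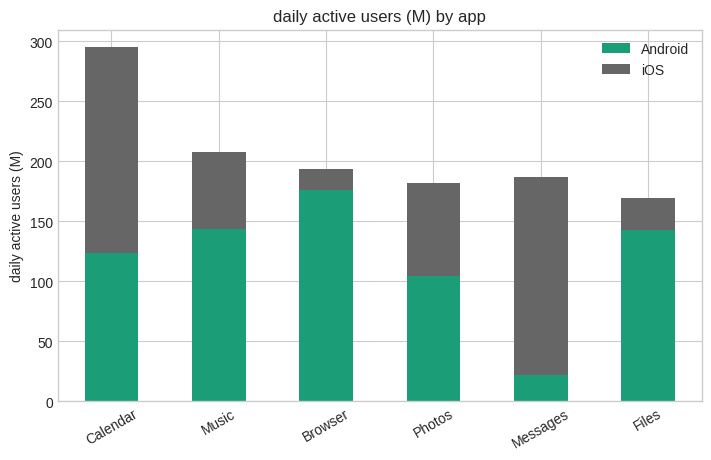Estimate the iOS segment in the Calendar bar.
iOS top ≈ 300, bottom ≈ 125; segment ≈ 175.

≈ 175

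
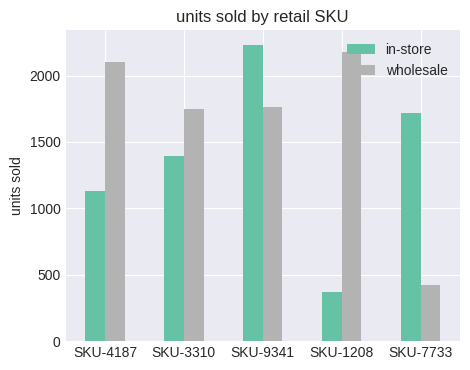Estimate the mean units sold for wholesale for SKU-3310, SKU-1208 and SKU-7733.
≈ 1467

(1800 + 2200 + 400) / 3 ≈ 1467.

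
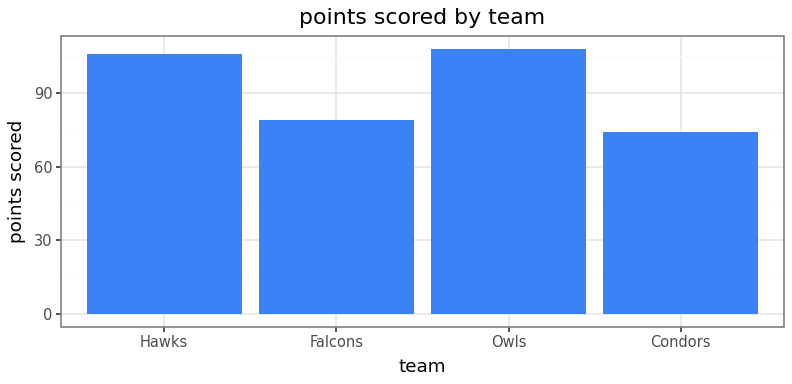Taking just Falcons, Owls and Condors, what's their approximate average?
≈ 87

(80 + 110 + 70) / 3 ≈ 87.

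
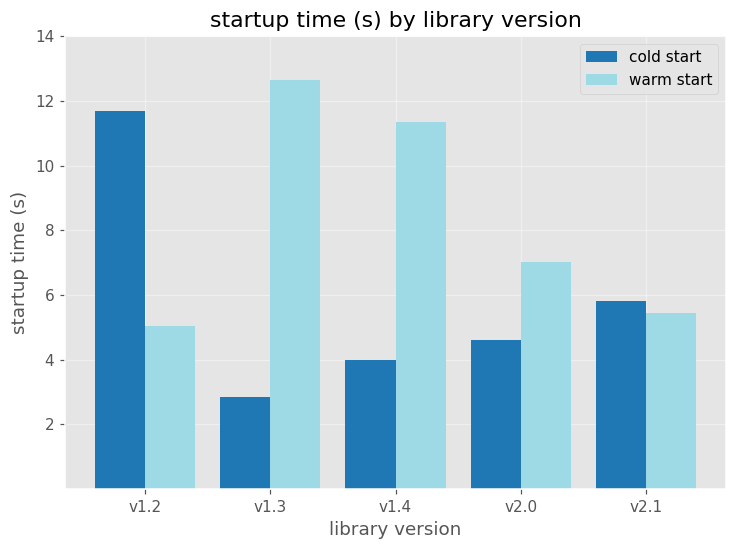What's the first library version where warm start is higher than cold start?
v1.3

v1.2: warm start ≈ 6 vs cold start ≈ 12 (not yet); v1.3: warm start ≈ 12 vs cold start ≈ 2 (first crossover).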